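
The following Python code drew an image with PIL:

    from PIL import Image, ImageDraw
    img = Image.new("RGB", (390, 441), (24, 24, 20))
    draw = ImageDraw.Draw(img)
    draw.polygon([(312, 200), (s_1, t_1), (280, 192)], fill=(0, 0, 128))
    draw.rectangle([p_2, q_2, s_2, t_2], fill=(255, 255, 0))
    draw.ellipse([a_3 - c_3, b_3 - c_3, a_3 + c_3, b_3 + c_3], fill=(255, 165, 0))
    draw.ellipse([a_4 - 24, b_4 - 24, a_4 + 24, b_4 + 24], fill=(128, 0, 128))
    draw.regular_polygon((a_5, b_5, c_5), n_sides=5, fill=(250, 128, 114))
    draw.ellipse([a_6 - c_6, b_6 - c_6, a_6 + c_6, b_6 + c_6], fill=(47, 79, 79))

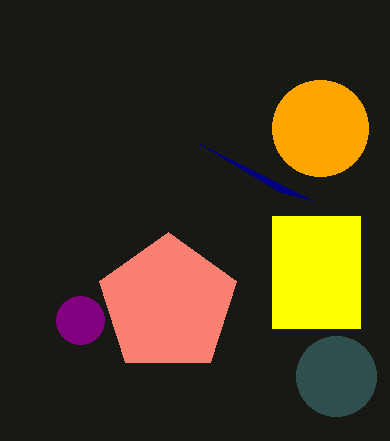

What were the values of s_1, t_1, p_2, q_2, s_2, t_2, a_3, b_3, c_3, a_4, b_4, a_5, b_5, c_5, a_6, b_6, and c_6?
s_1 = 200; t_1 = 144; p_2 = 272; q_2 = 216; s_2 = 360; t_2 = 328; a_3 = 320; b_3 = 128; c_3 = 48; a_4 = 80; b_4 = 320; a_5 = 168; b_5 = 304; c_5 = 72; a_6 = 336; b_6 = 376; c_6 = 40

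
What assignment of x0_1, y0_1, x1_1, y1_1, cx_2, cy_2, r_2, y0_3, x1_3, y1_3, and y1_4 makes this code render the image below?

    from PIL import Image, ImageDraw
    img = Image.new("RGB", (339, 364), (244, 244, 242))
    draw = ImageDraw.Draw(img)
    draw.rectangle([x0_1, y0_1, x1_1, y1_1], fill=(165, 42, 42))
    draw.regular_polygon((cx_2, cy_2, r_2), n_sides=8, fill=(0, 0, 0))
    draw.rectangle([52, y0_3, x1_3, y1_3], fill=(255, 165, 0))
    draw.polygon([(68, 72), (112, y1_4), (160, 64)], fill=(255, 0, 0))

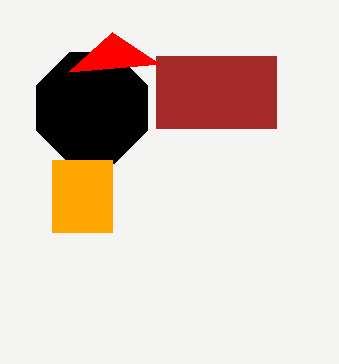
x0_1 = 156; y0_1 = 56; x1_1 = 276; y1_1 = 128; cx_2 = 92; cy_2 = 108; r_2 = 60; y0_3 = 160; x1_3 = 112; y1_3 = 232; y1_4 = 32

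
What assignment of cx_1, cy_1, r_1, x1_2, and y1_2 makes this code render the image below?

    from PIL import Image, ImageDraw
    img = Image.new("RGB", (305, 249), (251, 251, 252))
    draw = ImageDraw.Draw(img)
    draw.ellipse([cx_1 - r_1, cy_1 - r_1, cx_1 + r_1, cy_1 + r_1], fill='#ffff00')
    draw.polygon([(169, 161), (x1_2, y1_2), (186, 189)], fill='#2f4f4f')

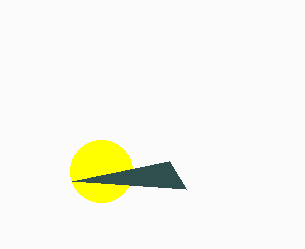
cx_1 = 101; cy_1 = 171; r_1 = 31; x1_2 = 72; y1_2 = 181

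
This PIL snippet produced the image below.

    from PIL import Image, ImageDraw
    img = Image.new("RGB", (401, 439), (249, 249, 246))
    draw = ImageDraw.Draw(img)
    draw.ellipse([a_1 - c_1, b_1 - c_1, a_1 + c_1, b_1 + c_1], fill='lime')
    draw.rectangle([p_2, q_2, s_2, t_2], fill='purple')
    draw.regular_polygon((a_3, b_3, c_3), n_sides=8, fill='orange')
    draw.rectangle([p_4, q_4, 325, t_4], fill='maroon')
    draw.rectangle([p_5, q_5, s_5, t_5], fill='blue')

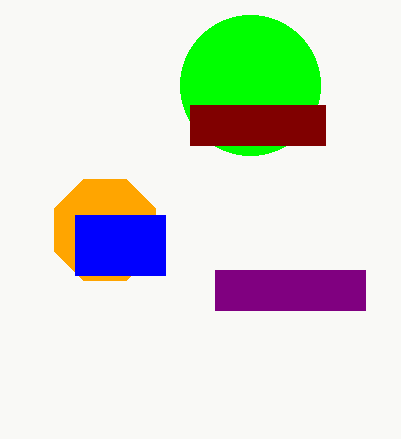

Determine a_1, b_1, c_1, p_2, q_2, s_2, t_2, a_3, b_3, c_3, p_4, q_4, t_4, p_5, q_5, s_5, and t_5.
a_1 = 250
b_1 = 85
c_1 = 70
p_2 = 215
q_2 = 270
s_2 = 365
t_2 = 310
a_3 = 105
b_3 = 230
c_3 = 55
p_4 = 190
q_4 = 105
t_4 = 145
p_5 = 75
q_5 = 215
s_5 = 165
t_5 = 275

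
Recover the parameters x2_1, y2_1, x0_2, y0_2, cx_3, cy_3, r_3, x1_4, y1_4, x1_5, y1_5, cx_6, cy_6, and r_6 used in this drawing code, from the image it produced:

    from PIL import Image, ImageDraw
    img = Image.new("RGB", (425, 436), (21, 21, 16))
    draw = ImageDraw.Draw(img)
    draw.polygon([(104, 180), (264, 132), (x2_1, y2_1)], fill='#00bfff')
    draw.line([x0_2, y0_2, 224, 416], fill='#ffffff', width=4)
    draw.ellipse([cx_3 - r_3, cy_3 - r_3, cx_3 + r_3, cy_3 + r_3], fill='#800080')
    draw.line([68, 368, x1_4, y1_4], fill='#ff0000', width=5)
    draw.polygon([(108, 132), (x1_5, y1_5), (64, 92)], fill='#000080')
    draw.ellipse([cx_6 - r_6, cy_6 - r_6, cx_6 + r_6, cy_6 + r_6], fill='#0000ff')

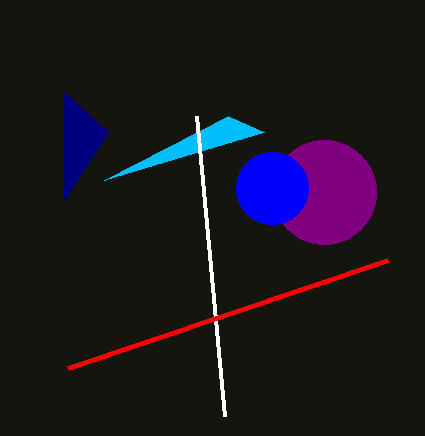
x2_1 = 228; y2_1 = 116; x0_2 = 196; y0_2 = 116; cx_3 = 324; cy_3 = 192; r_3 = 52; x1_4 = 388; y1_4 = 260; x1_5 = 64; y1_5 = 200; cx_6 = 272; cy_6 = 188; r_6 = 36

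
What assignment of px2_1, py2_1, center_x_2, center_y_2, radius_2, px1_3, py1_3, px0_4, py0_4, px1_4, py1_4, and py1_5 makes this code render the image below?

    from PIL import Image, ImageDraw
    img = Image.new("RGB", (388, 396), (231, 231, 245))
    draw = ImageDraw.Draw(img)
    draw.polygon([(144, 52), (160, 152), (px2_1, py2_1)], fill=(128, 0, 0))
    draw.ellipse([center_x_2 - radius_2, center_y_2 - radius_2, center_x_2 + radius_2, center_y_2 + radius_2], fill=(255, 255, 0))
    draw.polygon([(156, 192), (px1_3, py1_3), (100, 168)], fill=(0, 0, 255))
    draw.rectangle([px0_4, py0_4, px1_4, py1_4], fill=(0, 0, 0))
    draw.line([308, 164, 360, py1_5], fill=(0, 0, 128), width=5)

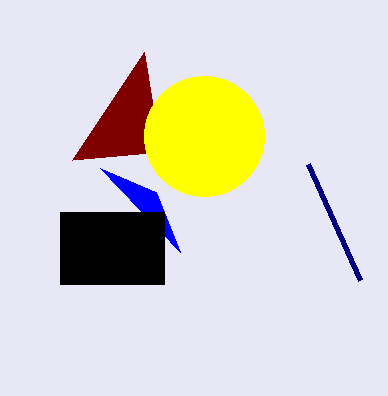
px2_1 = 72
py2_1 = 160
center_x_2 = 204
center_y_2 = 136
radius_2 = 60
px1_3 = 180
py1_3 = 252
px0_4 = 60
py0_4 = 212
px1_4 = 164
py1_4 = 284
py1_5 = 280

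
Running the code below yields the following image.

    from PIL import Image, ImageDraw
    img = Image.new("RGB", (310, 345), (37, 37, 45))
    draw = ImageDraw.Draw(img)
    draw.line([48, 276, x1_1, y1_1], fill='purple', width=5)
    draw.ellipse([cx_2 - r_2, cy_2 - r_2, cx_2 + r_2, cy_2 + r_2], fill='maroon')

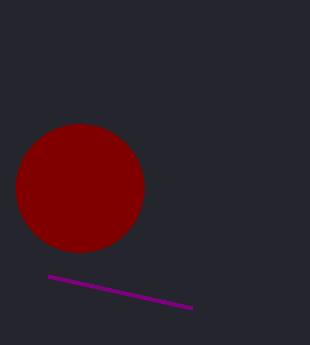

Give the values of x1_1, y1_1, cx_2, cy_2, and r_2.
x1_1 = 192
y1_1 = 308
cx_2 = 80
cy_2 = 188
r_2 = 64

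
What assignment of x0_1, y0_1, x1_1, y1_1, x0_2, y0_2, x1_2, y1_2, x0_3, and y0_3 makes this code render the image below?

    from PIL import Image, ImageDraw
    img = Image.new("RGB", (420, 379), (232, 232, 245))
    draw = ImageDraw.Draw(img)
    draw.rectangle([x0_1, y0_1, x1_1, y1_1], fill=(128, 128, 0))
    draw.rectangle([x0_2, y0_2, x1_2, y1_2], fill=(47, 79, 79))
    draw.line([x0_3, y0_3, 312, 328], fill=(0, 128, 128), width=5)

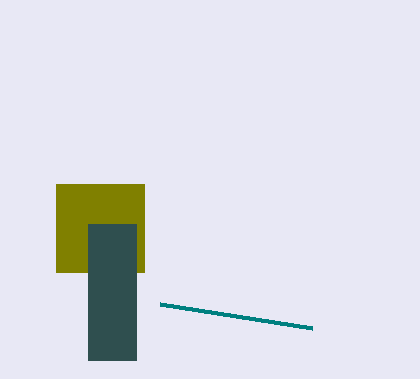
x0_1 = 56; y0_1 = 184; x1_1 = 144; y1_1 = 272; x0_2 = 88; y0_2 = 224; x1_2 = 136; y1_2 = 360; x0_3 = 160; y0_3 = 304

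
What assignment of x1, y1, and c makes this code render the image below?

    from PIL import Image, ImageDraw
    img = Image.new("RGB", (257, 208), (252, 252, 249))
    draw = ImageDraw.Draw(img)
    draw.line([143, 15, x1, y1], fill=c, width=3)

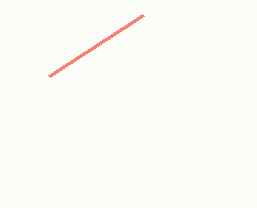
x1 = 49
y1 = 76
c = 'salmon'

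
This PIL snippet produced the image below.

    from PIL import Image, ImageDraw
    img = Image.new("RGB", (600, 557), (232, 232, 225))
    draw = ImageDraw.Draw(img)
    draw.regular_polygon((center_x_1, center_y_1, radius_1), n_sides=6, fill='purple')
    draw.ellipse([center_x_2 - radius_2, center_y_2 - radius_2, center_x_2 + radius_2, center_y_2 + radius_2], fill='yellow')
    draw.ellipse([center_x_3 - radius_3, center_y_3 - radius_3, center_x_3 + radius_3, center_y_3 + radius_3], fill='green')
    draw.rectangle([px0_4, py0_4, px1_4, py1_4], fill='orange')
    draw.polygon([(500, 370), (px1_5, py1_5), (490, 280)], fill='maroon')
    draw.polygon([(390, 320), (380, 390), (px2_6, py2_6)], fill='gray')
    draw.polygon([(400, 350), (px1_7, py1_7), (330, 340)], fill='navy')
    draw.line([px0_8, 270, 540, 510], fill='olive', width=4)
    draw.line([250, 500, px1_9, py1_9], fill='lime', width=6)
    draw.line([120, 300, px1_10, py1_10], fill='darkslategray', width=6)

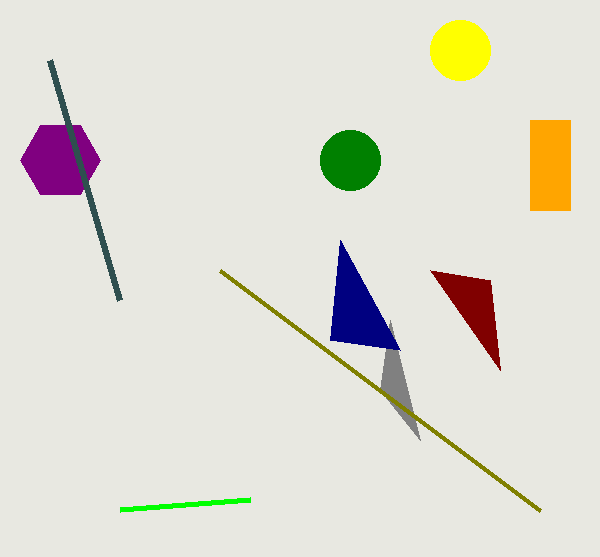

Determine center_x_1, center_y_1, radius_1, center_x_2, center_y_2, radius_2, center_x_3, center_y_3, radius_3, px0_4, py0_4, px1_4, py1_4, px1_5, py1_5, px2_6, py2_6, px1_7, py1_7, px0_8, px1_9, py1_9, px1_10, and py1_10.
center_x_1 = 60
center_y_1 = 160
radius_1 = 40
center_x_2 = 460
center_y_2 = 50
radius_2 = 30
center_x_3 = 350
center_y_3 = 160
radius_3 = 30
px0_4 = 530
py0_4 = 120
px1_4 = 570
py1_4 = 210
px1_5 = 430
py1_5 = 270
px2_6 = 420
py2_6 = 440
px1_7 = 340
py1_7 = 240
px0_8 = 220
px1_9 = 120
py1_9 = 510
px1_10 = 50
py1_10 = 60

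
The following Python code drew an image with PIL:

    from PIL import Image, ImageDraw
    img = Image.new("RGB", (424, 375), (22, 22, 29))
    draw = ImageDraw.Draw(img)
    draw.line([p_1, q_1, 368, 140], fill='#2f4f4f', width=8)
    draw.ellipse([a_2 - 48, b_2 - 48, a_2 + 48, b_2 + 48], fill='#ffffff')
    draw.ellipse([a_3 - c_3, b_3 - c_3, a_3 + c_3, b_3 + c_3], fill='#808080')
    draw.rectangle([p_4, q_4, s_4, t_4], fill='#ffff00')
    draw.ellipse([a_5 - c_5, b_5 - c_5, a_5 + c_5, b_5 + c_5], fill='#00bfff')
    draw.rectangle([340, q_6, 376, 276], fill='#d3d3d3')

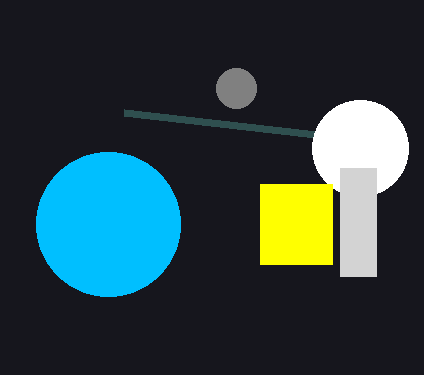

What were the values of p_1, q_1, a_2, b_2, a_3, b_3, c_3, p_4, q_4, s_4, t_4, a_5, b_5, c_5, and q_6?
p_1 = 124, q_1 = 112, a_2 = 360, b_2 = 148, a_3 = 236, b_3 = 88, c_3 = 20, p_4 = 260, q_4 = 184, s_4 = 332, t_4 = 264, a_5 = 108, b_5 = 224, c_5 = 72, q_6 = 168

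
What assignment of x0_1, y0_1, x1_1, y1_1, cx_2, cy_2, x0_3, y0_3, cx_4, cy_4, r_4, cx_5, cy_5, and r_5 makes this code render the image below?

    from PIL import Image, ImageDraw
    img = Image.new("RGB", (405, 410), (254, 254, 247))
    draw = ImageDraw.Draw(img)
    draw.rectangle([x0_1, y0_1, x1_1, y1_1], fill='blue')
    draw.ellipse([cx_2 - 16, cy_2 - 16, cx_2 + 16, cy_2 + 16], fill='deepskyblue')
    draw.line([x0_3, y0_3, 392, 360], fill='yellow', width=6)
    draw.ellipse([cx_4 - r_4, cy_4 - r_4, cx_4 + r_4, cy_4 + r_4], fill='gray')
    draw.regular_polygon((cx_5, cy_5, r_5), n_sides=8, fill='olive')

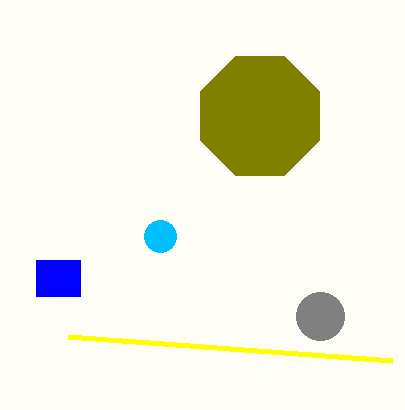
x0_1 = 36
y0_1 = 260
x1_1 = 80
y1_1 = 296
cx_2 = 160
cy_2 = 236
x0_3 = 68
y0_3 = 336
cx_4 = 320
cy_4 = 316
r_4 = 24
cx_5 = 260
cy_5 = 116
r_5 = 64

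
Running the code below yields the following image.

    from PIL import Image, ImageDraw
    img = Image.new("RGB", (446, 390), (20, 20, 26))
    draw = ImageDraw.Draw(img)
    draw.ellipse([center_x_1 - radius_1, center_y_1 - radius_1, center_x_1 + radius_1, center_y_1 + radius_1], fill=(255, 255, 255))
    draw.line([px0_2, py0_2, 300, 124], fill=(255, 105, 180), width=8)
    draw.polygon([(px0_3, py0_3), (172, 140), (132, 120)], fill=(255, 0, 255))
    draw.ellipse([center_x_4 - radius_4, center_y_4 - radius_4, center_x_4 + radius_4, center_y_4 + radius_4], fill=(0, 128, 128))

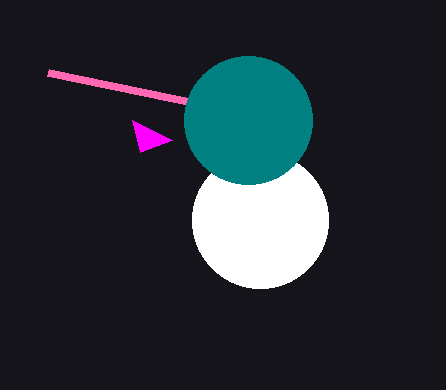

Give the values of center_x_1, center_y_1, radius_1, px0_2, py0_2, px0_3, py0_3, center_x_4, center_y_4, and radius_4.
center_x_1 = 260
center_y_1 = 220
radius_1 = 68
px0_2 = 48
py0_2 = 72
px0_3 = 140
py0_3 = 152
center_x_4 = 248
center_y_4 = 120
radius_4 = 64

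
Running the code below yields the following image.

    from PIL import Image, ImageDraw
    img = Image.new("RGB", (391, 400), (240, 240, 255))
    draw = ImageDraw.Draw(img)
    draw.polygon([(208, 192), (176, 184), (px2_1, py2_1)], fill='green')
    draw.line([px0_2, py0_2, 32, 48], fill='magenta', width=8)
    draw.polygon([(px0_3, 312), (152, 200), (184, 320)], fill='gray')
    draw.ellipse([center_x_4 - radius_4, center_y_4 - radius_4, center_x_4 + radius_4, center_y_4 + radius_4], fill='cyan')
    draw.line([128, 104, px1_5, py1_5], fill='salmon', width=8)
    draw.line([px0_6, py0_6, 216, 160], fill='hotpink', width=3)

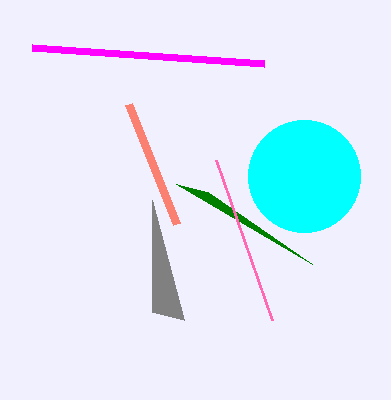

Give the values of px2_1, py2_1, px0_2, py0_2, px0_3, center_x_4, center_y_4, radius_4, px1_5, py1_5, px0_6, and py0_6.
px2_1 = 312; py2_1 = 264; px0_2 = 264; py0_2 = 64; px0_3 = 152; center_x_4 = 304; center_y_4 = 176; radius_4 = 56; px1_5 = 176; py1_5 = 224; px0_6 = 272; py0_6 = 320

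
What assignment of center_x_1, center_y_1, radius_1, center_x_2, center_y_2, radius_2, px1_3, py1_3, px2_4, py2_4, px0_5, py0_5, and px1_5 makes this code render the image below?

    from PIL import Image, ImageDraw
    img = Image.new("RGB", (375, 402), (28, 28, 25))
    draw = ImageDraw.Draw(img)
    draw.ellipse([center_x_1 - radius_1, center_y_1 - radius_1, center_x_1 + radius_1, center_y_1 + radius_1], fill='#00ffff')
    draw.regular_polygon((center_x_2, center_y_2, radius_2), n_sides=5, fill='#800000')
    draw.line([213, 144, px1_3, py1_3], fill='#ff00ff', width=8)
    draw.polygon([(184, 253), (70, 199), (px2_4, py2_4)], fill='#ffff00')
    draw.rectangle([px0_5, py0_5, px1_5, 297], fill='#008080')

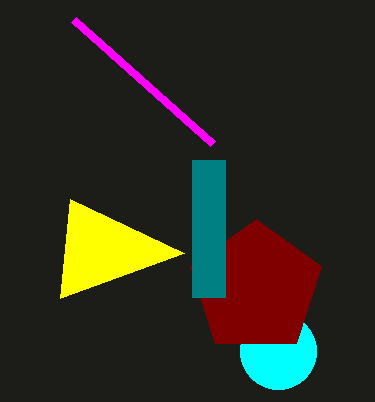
center_x_1 = 278
center_y_1 = 351
radius_1 = 38
center_x_2 = 256
center_y_2 = 288
radius_2 = 69
px1_3 = 74
py1_3 = 20
px2_4 = 60
py2_4 = 298
px0_5 = 192
py0_5 = 160
px1_5 = 225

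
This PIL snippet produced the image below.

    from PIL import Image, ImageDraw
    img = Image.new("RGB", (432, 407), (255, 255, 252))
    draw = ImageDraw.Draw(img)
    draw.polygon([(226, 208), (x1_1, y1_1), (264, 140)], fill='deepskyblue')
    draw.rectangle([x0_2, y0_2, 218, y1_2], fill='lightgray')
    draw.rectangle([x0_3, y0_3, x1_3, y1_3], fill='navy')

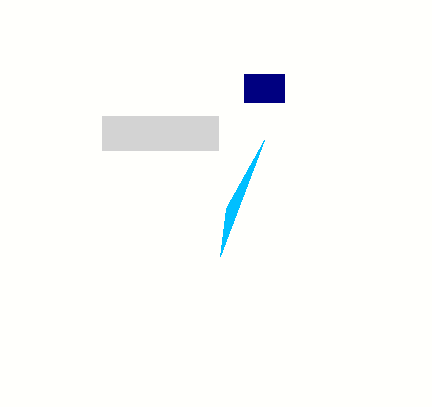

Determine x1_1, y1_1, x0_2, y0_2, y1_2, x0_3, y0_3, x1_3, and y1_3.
x1_1 = 220; y1_1 = 256; x0_2 = 102; y0_2 = 116; y1_2 = 150; x0_3 = 244; y0_3 = 74; x1_3 = 284; y1_3 = 102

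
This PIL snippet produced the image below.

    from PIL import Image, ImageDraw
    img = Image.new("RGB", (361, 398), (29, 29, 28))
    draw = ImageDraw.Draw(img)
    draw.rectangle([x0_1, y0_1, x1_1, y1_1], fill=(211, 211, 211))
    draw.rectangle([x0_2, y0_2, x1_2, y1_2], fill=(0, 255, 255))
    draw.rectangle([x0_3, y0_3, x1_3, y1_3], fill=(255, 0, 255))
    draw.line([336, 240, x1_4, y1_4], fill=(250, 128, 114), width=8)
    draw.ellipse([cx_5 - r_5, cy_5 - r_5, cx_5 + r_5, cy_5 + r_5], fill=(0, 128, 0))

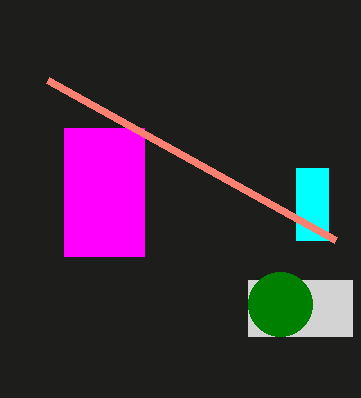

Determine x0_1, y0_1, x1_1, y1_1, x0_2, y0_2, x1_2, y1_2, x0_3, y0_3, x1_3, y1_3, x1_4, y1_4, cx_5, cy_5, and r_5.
x0_1 = 248, y0_1 = 280, x1_1 = 352, y1_1 = 336, x0_2 = 296, y0_2 = 168, x1_2 = 328, y1_2 = 240, x0_3 = 64, y0_3 = 128, x1_3 = 144, y1_3 = 256, x1_4 = 48, y1_4 = 80, cx_5 = 280, cy_5 = 304, r_5 = 32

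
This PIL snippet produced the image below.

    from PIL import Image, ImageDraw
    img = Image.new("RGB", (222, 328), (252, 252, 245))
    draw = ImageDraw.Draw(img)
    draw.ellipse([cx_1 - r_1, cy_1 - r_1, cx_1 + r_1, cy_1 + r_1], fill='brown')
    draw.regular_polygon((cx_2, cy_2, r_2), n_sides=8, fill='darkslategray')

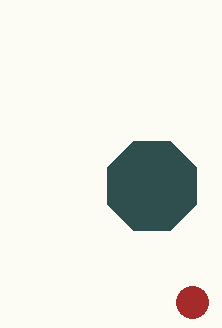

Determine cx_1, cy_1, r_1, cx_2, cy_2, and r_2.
cx_1 = 192
cy_1 = 302
r_1 = 16
cx_2 = 152
cy_2 = 186
r_2 = 48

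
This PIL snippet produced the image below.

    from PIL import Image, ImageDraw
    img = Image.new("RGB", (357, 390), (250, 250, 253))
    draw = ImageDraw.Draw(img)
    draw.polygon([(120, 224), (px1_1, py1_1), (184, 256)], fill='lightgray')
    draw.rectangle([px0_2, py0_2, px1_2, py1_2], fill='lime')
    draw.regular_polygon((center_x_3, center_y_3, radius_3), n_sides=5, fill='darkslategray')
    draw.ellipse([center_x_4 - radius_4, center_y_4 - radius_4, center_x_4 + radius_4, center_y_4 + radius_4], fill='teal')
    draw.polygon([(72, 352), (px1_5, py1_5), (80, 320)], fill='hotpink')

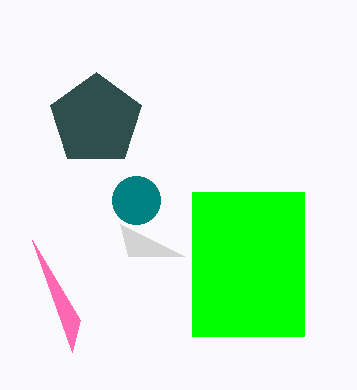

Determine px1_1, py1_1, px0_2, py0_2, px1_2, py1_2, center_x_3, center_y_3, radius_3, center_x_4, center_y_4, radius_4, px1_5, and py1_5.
px1_1 = 128
py1_1 = 256
px0_2 = 192
py0_2 = 192
px1_2 = 304
py1_2 = 336
center_x_3 = 96
center_y_3 = 120
radius_3 = 48
center_x_4 = 136
center_y_4 = 200
radius_4 = 24
px1_5 = 32
py1_5 = 240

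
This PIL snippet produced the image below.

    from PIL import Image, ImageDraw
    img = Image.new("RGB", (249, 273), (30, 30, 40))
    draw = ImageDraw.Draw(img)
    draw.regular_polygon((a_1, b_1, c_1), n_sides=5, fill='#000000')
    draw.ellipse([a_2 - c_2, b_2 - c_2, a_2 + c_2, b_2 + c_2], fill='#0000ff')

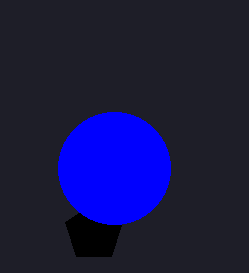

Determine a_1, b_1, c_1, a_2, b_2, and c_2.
a_1 = 94; b_1 = 232; c_1 = 30; a_2 = 114; b_2 = 168; c_2 = 56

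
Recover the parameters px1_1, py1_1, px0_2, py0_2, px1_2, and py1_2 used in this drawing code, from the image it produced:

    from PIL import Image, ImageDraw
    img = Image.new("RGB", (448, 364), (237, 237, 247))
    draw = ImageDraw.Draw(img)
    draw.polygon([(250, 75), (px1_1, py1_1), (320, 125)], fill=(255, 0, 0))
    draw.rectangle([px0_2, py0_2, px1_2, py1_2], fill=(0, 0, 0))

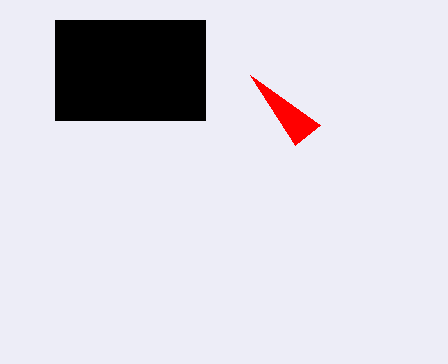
px1_1 = 295
py1_1 = 145
px0_2 = 55
py0_2 = 20
px1_2 = 205
py1_2 = 120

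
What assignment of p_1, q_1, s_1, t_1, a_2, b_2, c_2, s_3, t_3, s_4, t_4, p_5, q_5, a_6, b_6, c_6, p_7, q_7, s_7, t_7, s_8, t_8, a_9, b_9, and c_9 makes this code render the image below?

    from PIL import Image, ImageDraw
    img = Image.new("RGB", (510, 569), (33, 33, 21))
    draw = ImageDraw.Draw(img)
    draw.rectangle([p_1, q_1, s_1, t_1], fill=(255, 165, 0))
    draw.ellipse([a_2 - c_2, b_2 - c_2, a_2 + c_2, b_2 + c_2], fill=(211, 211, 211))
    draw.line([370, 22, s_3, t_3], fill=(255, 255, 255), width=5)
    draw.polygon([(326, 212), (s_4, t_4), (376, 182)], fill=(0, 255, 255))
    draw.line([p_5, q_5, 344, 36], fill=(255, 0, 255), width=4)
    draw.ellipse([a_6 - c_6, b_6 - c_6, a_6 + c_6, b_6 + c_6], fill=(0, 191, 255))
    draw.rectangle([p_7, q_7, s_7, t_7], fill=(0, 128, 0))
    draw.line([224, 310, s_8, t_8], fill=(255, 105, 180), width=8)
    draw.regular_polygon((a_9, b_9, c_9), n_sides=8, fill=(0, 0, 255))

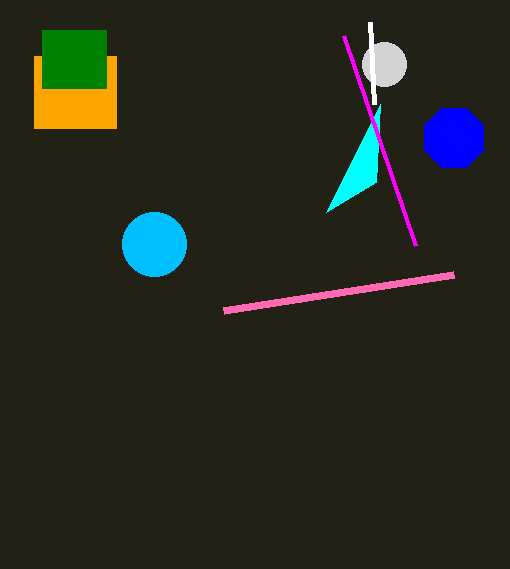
p_1 = 34; q_1 = 56; s_1 = 116; t_1 = 128; a_2 = 384; b_2 = 64; c_2 = 22; s_3 = 374; t_3 = 104; s_4 = 380; t_4 = 104; p_5 = 416; q_5 = 246; a_6 = 154; b_6 = 244; c_6 = 32; p_7 = 42; q_7 = 30; s_7 = 106; t_7 = 88; s_8 = 454; t_8 = 274; a_9 = 454; b_9 = 138; c_9 = 32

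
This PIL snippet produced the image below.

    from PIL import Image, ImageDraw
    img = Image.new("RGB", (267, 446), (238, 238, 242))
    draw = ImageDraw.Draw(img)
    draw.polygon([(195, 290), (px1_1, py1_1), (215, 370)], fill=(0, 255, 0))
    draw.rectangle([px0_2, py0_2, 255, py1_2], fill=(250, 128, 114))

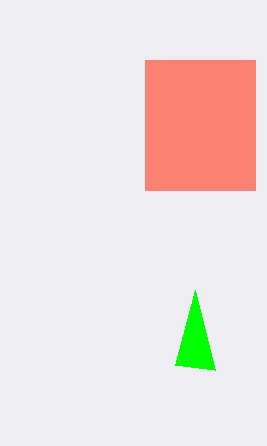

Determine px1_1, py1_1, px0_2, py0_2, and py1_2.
px1_1 = 175; py1_1 = 365; px0_2 = 145; py0_2 = 60; py1_2 = 190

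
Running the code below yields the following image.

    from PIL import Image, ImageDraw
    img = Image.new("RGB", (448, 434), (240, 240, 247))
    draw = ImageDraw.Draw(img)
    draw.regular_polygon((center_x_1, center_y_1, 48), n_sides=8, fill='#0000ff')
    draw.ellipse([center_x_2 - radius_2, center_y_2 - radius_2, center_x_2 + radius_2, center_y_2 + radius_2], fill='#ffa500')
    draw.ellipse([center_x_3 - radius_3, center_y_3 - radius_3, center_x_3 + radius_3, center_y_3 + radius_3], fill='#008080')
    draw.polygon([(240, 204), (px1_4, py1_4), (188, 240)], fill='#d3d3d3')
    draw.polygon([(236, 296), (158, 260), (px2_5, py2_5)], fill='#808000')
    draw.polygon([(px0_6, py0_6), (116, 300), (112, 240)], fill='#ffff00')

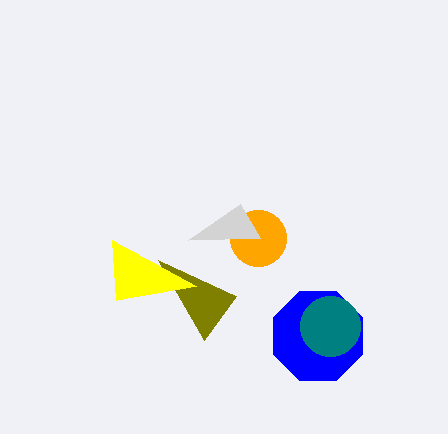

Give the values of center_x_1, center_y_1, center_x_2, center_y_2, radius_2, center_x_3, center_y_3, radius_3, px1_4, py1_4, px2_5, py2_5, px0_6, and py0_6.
center_x_1 = 318, center_y_1 = 336, center_x_2 = 258, center_y_2 = 238, radius_2 = 28, center_x_3 = 330, center_y_3 = 326, radius_3 = 30, px1_4 = 260, py1_4 = 238, px2_5 = 204, py2_5 = 340, px0_6 = 196, py0_6 = 286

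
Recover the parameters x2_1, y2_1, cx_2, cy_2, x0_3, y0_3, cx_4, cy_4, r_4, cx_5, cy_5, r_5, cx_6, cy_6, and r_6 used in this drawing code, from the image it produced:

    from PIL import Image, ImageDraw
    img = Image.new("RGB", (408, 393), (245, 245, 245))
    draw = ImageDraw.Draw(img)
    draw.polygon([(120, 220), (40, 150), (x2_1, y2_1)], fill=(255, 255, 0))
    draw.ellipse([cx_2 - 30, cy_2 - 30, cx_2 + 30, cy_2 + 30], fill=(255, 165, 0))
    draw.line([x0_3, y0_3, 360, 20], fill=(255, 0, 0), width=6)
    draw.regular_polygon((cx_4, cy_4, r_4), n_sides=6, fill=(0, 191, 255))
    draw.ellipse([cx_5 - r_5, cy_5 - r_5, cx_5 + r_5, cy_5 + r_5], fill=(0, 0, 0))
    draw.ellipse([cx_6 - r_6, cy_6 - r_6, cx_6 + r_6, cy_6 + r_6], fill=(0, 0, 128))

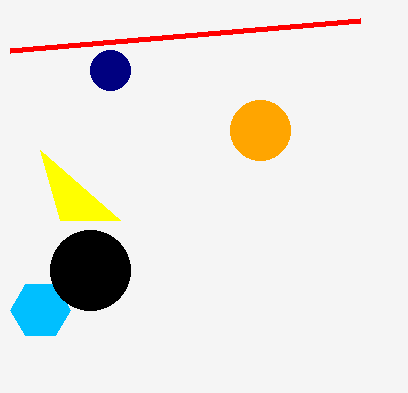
x2_1 = 60; y2_1 = 220; cx_2 = 260; cy_2 = 130; x0_3 = 10; y0_3 = 50; cx_4 = 40; cy_4 = 310; r_4 = 30; cx_5 = 90; cy_5 = 270; r_5 = 40; cx_6 = 110; cy_6 = 70; r_6 = 20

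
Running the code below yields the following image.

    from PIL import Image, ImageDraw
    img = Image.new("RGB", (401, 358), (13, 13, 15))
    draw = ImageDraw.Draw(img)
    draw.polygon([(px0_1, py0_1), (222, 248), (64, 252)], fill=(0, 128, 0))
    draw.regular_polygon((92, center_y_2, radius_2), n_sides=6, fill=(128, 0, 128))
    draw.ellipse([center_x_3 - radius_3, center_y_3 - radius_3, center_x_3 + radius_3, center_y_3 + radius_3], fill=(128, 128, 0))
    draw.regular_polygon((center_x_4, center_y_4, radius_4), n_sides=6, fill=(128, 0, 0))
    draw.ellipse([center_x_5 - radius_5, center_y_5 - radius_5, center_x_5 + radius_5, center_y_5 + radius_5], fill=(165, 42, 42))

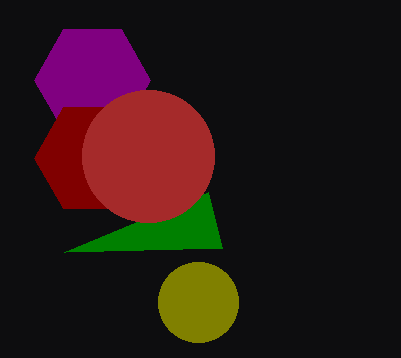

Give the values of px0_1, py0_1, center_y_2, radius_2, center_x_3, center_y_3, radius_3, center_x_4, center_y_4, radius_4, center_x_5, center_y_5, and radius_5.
px0_1 = 208; py0_1 = 192; center_y_2 = 80; radius_2 = 58; center_x_3 = 198; center_y_3 = 302; radius_3 = 40; center_x_4 = 92; center_y_4 = 158; radius_4 = 58; center_x_5 = 148; center_y_5 = 156; radius_5 = 66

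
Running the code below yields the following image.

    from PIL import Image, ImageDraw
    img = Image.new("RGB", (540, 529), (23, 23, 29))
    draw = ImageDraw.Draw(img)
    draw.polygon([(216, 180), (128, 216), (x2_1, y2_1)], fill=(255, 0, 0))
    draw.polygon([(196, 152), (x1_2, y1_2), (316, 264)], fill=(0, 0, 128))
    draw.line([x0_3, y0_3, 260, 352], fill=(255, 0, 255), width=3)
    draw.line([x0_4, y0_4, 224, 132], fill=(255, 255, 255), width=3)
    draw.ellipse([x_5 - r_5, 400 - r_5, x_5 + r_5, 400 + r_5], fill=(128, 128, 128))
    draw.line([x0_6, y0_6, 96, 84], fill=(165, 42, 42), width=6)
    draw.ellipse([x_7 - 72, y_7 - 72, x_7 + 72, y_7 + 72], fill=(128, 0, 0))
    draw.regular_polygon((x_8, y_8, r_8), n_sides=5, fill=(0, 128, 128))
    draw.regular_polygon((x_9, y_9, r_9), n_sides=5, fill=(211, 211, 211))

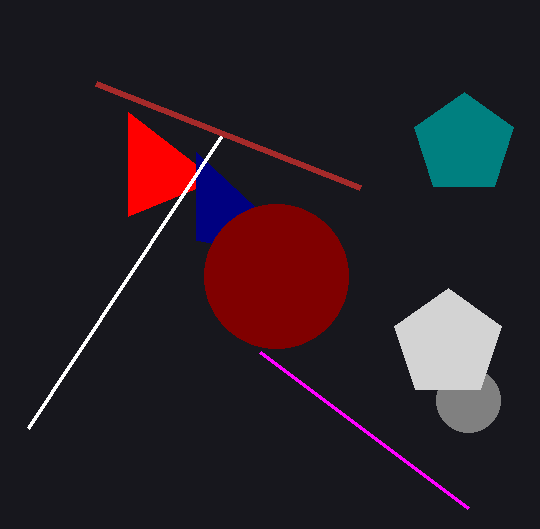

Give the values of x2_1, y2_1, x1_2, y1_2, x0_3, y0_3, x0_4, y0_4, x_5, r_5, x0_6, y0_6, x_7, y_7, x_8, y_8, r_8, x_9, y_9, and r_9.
x2_1 = 128; y2_1 = 112; x1_2 = 196; y1_2 = 240; x0_3 = 468; y0_3 = 508; x0_4 = 28; y0_4 = 428; x_5 = 468; r_5 = 32; x0_6 = 360; y0_6 = 188; x_7 = 276; y_7 = 276; x_8 = 464; y_8 = 144; r_8 = 52; x_9 = 448; y_9 = 344; r_9 = 56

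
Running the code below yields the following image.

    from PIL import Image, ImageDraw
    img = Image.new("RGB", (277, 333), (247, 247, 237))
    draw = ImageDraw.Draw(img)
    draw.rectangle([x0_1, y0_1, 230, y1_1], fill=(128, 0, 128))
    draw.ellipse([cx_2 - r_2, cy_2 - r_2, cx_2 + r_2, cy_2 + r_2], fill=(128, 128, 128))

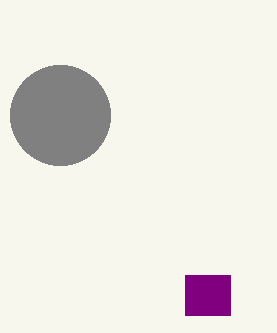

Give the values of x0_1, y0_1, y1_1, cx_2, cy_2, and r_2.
x0_1 = 185
y0_1 = 275
y1_1 = 315
cx_2 = 60
cy_2 = 115
r_2 = 50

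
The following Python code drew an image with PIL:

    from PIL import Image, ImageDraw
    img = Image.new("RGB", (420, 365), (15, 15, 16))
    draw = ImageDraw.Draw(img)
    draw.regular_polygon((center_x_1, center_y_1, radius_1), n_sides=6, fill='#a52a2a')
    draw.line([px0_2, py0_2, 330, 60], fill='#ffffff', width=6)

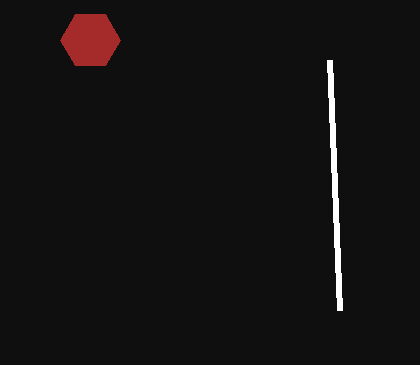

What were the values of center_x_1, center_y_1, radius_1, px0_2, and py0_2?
center_x_1 = 90; center_y_1 = 40; radius_1 = 30; px0_2 = 340; py0_2 = 310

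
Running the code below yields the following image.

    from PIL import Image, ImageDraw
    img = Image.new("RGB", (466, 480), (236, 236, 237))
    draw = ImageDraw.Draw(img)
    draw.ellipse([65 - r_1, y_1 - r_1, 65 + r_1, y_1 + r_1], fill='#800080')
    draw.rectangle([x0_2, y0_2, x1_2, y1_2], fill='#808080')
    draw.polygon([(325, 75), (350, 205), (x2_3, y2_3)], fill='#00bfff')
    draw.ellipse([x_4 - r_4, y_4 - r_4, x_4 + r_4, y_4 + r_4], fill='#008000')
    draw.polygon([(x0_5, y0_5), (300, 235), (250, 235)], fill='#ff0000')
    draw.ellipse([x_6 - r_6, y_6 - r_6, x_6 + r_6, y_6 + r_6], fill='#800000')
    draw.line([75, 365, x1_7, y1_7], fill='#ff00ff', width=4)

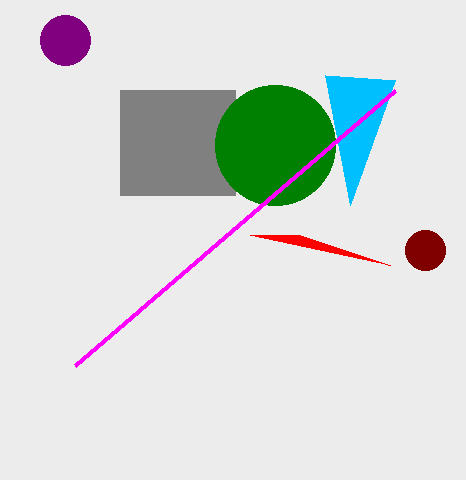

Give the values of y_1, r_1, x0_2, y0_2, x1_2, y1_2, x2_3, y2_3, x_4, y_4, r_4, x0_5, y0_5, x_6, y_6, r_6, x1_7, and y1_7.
y_1 = 40
r_1 = 25
x0_2 = 120
y0_2 = 90
x1_2 = 235
y1_2 = 195
x2_3 = 395
y2_3 = 80
x_4 = 275
y_4 = 145
r_4 = 60
x0_5 = 390
y0_5 = 265
x_6 = 425
y_6 = 250
r_6 = 20
x1_7 = 395
y1_7 = 90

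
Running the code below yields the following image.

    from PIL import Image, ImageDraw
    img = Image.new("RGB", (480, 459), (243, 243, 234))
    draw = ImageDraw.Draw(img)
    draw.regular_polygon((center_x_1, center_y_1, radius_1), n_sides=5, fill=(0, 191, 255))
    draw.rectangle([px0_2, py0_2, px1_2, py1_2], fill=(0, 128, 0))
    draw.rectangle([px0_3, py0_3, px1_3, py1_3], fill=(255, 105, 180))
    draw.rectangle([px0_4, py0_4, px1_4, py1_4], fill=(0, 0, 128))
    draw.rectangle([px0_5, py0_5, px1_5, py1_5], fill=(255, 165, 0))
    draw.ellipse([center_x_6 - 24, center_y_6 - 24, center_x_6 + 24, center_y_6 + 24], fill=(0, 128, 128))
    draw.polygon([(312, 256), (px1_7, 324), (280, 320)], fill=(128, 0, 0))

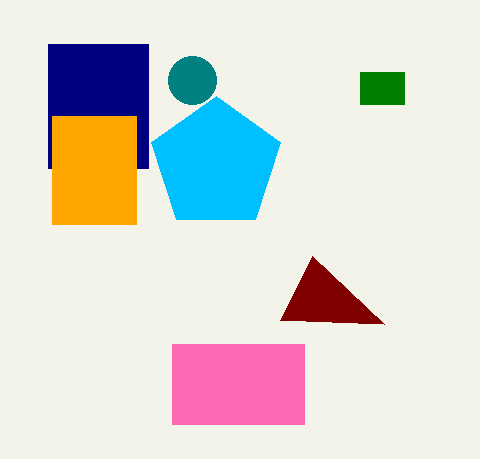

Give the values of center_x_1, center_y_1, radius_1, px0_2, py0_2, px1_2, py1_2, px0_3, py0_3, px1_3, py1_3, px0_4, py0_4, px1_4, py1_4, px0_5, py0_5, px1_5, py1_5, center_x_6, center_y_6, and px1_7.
center_x_1 = 216
center_y_1 = 164
radius_1 = 68
px0_2 = 360
py0_2 = 72
px1_2 = 404
py1_2 = 104
px0_3 = 172
py0_3 = 344
px1_3 = 304
py1_3 = 424
px0_4 = 48
py0_4 = 44
px1_4 = 148
py1_4 = 168
px0_5 = 52
py0_5 = 116
px1_5 = 136
py1_5 = 224
center_x_6 = 192
center_y_6 = 80
px1_7 = 384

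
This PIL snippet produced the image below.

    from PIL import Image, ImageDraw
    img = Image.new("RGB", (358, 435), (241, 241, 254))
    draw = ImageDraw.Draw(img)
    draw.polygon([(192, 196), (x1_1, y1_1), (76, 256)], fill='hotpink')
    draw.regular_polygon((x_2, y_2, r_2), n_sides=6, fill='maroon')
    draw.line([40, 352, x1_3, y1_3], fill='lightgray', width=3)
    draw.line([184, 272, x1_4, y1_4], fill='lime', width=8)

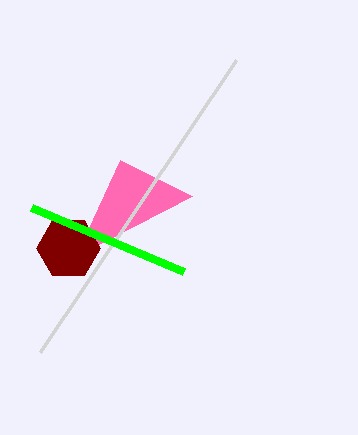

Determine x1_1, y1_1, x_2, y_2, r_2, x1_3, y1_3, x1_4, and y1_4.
x1_1 = 120; y1_1 = 160; x_2 = 68; y_2 = 248; r_2 = 32; x1_3 = 236; y1_3 = 60; x1_4 = 32; y1_4 = 208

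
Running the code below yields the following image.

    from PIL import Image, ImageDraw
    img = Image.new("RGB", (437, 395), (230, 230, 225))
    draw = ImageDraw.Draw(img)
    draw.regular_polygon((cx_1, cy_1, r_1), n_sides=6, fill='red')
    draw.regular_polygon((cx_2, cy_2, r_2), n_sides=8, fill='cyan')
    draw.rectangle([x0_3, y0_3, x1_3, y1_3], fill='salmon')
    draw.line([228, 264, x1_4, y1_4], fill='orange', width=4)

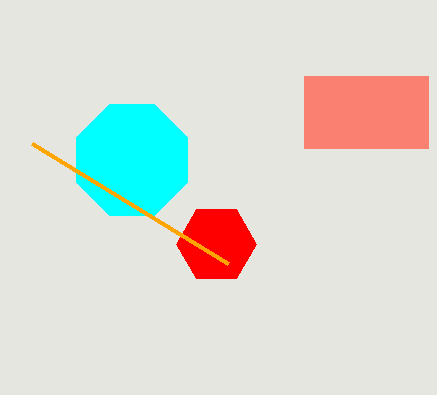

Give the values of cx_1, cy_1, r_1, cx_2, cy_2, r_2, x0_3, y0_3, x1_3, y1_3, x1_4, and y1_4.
cx_1 = 216
cy_1 = 244
r_1 = 40
cx_2 = 132
cy_2 = 160
r_2 = 60
x0_3 = 304
y0_3 = 76
x1_3 = 428
y1_3 = 148
x1_4 = 32
y1_4 = 144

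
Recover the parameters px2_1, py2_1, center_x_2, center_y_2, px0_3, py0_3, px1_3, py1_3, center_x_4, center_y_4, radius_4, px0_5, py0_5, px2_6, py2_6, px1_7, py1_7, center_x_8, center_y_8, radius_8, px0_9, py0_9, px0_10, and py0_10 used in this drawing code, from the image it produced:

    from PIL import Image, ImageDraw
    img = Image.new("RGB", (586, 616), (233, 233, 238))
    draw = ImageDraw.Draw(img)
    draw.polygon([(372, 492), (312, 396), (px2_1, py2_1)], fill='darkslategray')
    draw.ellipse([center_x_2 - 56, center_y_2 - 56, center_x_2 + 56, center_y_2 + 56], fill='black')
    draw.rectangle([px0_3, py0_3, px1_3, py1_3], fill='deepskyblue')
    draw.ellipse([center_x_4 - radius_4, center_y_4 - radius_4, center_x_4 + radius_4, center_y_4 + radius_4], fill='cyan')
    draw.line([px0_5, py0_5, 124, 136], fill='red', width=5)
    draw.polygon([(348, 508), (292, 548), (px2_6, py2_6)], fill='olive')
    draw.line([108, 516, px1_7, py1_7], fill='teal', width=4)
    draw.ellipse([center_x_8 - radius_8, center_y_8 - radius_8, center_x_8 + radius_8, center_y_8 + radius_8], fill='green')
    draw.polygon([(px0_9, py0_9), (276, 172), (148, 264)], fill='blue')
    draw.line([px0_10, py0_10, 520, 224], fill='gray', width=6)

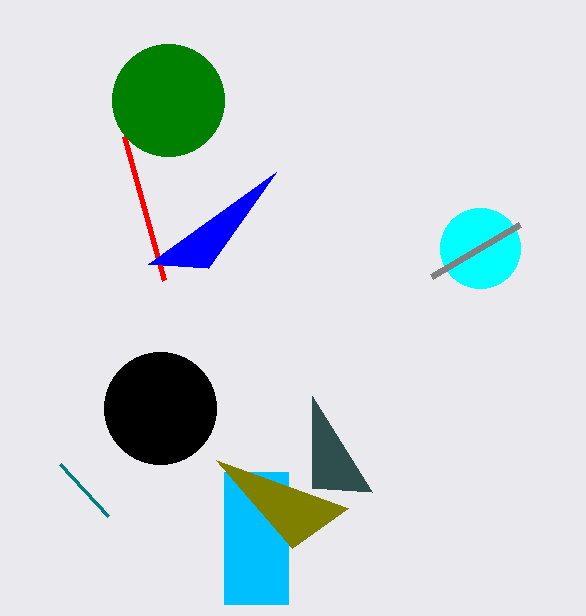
px2_1 = 312, py2_1 = 488, center_x_2 = 160, center_y_2 = 408, px0_3 = 224, py0_3 = 472, px1_3 = 288, py1_3 = 604, center_x_4 = 480, center_y_4 = 248, radius_4 = 40, px0_5 = 164, py0_5 = 280, px2_6 = 216, py2_6 = 460, px1_7 = 60, py1_7 = 464, center_x_8 = 168, center_y_8 = 100, radius_8 = 56, px0_9 = 208, py0_9 = 268, px0_10 = 432, py0_10 = 276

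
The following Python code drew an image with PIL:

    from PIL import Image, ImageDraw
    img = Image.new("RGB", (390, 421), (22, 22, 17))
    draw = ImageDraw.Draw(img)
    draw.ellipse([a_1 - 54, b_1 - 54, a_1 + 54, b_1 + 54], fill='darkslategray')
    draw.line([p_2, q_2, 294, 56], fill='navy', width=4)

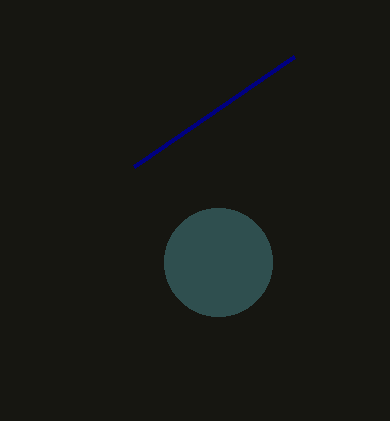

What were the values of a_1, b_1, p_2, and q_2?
a_1 = 218
b_1 = 262
p_2 = 134
q_2 = 166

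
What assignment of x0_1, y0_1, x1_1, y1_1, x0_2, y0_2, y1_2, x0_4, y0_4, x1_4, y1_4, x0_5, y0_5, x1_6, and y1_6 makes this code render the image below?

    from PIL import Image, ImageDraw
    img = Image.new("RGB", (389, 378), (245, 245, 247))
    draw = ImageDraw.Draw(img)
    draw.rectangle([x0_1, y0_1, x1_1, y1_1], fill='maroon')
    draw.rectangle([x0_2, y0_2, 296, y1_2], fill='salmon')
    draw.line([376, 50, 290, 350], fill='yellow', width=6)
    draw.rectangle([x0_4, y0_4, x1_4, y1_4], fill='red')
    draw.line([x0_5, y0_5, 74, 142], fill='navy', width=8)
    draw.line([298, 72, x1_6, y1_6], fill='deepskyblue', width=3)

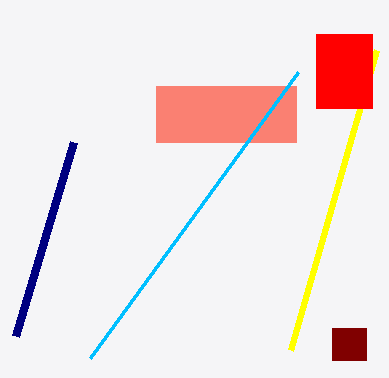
x0_1 = 332
y0_1 = 328
x1_1 = 366
y1_1 = 360
x0_2 = 156
y0_2 = 86
y1_2 = 142
x0_4 = 316
y0_4 = 34
x1_4 = 372
y1_4 = 108
x0_5 = 16
y0_5 = 336
x1_6 = 90
y1_6 = 358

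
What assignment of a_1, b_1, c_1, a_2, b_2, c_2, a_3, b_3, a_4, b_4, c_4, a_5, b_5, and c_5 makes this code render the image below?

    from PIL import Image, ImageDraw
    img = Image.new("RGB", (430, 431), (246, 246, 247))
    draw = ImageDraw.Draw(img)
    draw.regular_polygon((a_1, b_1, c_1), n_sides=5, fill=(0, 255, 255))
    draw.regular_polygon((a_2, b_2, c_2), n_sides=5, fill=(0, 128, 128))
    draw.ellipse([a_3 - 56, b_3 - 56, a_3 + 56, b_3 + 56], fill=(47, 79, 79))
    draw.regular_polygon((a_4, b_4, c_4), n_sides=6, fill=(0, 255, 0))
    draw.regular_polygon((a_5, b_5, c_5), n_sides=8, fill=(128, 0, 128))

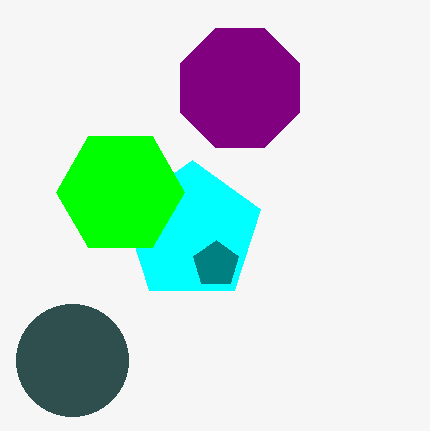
a_1 = 192
b_1 = 232
c_1 = 72
a_2 = 216
b_2 = 264
c_2 = 24
a_3 = 72
b_3 = 360
a_4 = 120
b_4 = 192
c_4 = 64
a_5 = 240
b_5 = 88
c_5 = 64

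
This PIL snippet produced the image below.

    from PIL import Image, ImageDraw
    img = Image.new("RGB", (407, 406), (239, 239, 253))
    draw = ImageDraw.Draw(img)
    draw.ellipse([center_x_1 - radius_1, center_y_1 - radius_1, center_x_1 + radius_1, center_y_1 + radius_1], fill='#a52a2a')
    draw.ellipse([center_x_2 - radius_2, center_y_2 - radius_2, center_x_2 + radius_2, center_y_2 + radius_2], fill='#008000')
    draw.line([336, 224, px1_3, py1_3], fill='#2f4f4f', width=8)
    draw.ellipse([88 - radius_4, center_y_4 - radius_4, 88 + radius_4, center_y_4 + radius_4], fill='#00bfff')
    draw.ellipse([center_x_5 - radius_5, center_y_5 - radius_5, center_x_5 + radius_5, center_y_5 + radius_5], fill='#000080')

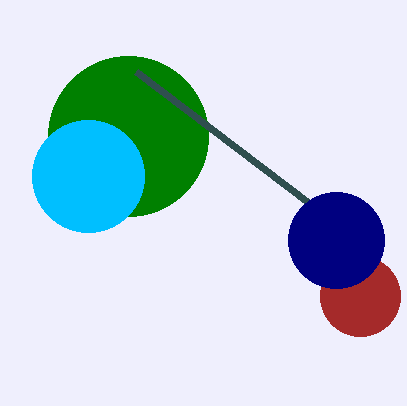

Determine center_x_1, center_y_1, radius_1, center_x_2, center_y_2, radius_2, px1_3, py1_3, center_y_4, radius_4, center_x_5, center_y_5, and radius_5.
center_x_1 = 360, center_y_1 = 296, radius_1 = 40, center_x_2 = 128, center_y_2 = 136, radius_2 = 80, px1_3 = 136, py1_3 = 72, center_y_4 = 176, radius_4 = 56, center_x_5 = 336, center_y_5 = 240, radius_5 = 48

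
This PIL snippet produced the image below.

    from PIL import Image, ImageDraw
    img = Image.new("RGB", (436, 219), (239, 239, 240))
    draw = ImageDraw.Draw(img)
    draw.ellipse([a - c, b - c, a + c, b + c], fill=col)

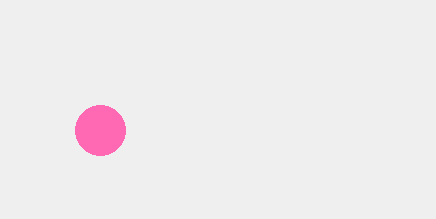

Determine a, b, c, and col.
a = 100, b = 130, c = 25, col = 'hotpink'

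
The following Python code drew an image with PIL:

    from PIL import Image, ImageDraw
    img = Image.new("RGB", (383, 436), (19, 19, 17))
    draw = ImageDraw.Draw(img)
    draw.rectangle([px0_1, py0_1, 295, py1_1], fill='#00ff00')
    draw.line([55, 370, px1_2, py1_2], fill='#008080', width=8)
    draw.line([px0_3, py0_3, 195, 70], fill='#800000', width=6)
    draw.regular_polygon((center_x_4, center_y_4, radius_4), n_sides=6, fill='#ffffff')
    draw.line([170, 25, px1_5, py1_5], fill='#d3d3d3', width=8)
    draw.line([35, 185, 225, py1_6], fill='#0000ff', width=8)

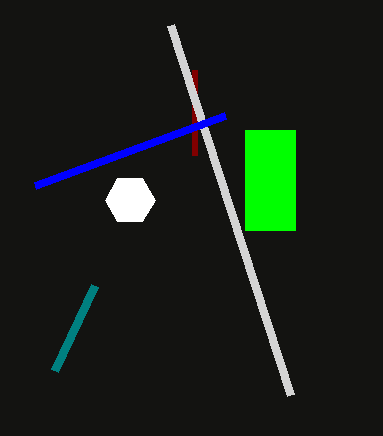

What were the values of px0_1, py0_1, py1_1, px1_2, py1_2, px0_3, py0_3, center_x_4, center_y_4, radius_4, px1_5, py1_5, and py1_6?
px0_1 = 245, py0_1 = 130, py1_1 = 230, px1_2 = 95, py1_2 = 285, px0_3 = 195, py0_3 = 155, center_x_4 = 130, center_y_4 = 200, radius_4 = 25, px1_5 = 290, py1_5 = 395, py1_6 = 115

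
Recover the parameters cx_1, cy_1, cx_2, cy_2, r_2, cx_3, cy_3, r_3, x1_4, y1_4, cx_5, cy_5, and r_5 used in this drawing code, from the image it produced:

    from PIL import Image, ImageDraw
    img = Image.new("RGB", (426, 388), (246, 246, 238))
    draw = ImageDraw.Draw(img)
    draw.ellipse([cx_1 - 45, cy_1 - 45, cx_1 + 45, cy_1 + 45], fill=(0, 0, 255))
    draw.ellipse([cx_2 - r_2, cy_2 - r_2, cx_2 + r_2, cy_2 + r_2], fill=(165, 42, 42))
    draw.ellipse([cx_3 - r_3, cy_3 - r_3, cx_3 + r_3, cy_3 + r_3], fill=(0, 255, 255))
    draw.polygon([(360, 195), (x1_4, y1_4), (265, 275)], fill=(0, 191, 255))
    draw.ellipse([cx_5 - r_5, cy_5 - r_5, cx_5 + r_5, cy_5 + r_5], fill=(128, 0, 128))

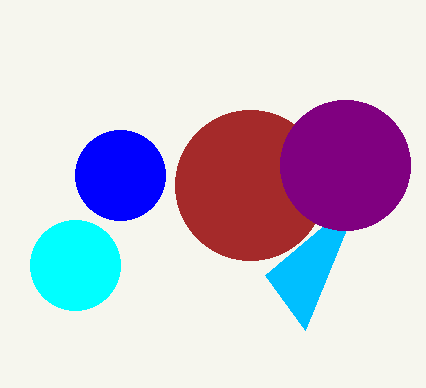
cx_1 = 120
cy_1 = 175
cx_2 = 250
cy_2 = 185
r_2 = 75
cx_3 = 75
cy_3 = 265
r_3 = 45
x1_4 = 305
y1_4 = 330
cx_5 = 345
cy_5 = 165
r_5 = 65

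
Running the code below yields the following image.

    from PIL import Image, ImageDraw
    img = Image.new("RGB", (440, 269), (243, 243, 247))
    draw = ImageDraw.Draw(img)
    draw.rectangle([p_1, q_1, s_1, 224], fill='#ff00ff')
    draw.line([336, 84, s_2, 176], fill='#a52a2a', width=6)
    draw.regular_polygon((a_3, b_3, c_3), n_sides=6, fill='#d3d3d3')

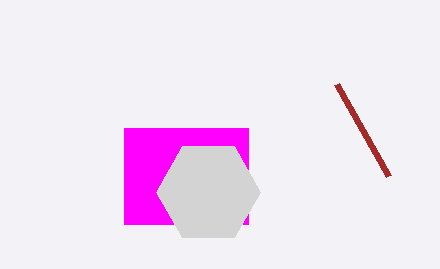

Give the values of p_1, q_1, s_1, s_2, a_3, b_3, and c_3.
p_1 = 124, q_1 = 128, s_1 = 248, s_2 = 388, a_3 = 208, b_3 = 192, c_3 = 52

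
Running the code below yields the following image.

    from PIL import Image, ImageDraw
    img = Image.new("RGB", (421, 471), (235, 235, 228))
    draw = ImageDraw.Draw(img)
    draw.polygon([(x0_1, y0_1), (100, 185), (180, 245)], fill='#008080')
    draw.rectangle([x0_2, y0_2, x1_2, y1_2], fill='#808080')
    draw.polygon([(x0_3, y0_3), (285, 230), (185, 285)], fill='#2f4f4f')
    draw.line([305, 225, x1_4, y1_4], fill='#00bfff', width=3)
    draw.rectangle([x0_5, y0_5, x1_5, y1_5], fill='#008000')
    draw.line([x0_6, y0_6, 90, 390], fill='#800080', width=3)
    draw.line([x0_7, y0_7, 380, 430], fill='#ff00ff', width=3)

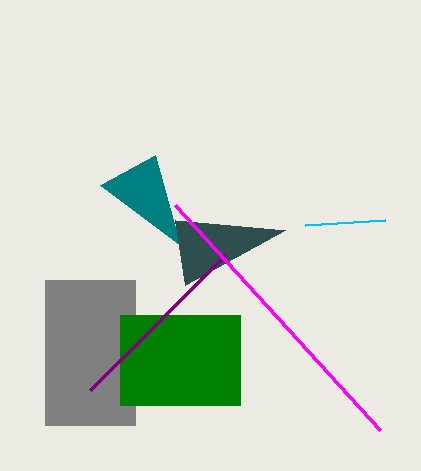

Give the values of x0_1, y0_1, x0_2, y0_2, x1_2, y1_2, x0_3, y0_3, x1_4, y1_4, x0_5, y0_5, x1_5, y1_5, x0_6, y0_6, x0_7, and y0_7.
x0_1 = 155, y0_1 = 155, x0_2 = 45, y0_2 = 280, x1_2 = 135, y1_2 = 425, x0_3 = 175, y0_3 = 220, x1_4 = 385, y1_4 = 220, x0_5 = 120, y0_5 = 315, x1_5 = 240, y1_5 = 405, x0_6 = 225, y0_6 = 255, x0_7 = 175, y0_7 = 205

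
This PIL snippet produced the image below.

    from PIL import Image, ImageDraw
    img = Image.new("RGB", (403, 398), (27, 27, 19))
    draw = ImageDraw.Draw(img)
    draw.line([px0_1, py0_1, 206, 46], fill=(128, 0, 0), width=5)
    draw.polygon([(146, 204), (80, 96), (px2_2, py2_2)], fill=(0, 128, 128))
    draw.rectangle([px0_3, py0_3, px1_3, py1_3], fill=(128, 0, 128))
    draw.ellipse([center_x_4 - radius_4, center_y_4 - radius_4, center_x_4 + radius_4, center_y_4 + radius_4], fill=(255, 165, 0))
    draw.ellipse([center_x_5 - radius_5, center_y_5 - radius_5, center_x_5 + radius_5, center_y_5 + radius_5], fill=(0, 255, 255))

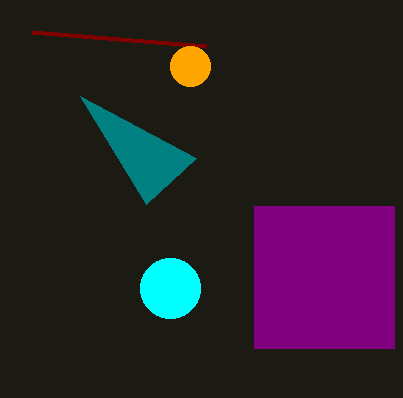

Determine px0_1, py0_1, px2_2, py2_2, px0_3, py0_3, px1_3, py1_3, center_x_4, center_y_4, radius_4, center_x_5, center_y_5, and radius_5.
px0_1 = 32, py0_1 = 32, px2_2 = 196, py2_2 = 158, px0_3 = 254, py0_3 = 206, px1_3 = 394, py1_3 = 348, center_x_4 = 190, center_y_4 = 66, radius_4 = 20, center_x_5 = 170, center_y_5 = 288, radius_5 = 30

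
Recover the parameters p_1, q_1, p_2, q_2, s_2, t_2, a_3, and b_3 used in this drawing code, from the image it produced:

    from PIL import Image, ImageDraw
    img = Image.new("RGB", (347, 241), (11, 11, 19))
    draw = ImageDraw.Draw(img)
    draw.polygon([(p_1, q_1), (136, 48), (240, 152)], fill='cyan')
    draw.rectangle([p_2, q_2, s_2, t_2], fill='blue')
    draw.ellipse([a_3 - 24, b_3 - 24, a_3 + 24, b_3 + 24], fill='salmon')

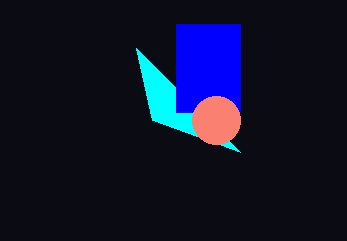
p_1 = 152; q_1 = 120; p_2 = 176; q_2 = 24; s_2 = 240; t_2 = 112; a_3 = 216; b_3 = 120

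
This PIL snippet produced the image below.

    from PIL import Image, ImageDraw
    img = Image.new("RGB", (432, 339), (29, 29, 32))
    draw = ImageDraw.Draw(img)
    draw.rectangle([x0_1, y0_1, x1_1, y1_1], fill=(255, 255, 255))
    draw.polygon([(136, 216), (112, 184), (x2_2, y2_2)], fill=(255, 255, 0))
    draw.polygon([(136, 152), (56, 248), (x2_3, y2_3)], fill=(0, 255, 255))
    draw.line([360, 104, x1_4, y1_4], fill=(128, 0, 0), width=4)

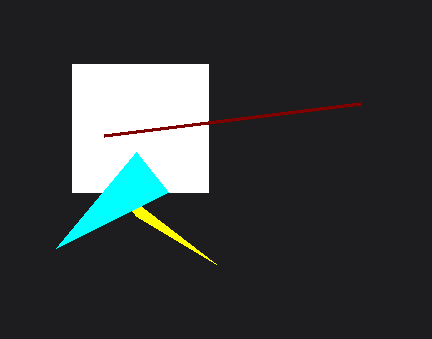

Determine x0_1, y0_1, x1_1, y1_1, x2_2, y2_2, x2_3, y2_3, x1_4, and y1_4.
x0_1 = 72, y0_1 = 64, x1_1 = 208, y1_1 = 192, x2_2 = 216, y2_2 = 264, x2_3 = 168, y2_3 = 192, x1_4 = 104, y1_4 = 136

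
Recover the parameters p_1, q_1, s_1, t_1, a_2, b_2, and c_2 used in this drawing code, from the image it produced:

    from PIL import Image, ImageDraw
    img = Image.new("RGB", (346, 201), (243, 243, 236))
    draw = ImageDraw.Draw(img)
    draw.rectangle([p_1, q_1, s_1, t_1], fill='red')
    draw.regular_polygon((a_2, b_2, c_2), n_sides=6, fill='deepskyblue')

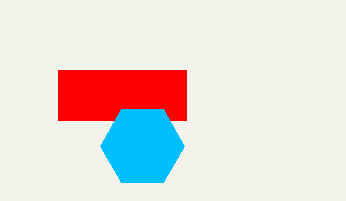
p_1 = 58
q_1 = 70
s_1 = 186
t_1 = 120
a_2 = 142
b_2 = 146
c_2 = 42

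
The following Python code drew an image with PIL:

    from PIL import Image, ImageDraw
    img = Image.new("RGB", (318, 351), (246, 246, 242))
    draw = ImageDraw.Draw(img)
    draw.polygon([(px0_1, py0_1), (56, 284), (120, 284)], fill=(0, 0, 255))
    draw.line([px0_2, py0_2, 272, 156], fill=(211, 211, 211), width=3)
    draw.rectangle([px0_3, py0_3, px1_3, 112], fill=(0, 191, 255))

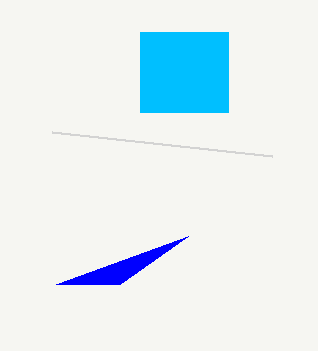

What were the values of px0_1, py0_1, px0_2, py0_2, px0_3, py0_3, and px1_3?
px0_1 = 188; py0_1 = 236; px0_2 = 52; py0_2 = 132; px0_3 = 140; py0_3 = 32; px1_3 = 228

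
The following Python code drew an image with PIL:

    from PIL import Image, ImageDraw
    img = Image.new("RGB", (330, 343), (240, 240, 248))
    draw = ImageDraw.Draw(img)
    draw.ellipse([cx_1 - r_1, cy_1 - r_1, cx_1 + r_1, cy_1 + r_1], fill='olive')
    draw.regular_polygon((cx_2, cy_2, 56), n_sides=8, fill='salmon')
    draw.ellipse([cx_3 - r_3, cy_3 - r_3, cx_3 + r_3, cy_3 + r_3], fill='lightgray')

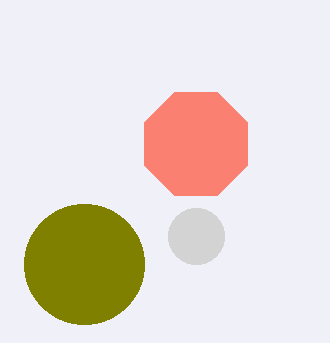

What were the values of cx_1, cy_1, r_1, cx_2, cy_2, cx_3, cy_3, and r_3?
cx_1 = 84; cy_1 = 264; r_1 = 60; cx_2 = 196; cy_2 = 144; cx_3 = 196; cy_3 = 236; r_3 = 28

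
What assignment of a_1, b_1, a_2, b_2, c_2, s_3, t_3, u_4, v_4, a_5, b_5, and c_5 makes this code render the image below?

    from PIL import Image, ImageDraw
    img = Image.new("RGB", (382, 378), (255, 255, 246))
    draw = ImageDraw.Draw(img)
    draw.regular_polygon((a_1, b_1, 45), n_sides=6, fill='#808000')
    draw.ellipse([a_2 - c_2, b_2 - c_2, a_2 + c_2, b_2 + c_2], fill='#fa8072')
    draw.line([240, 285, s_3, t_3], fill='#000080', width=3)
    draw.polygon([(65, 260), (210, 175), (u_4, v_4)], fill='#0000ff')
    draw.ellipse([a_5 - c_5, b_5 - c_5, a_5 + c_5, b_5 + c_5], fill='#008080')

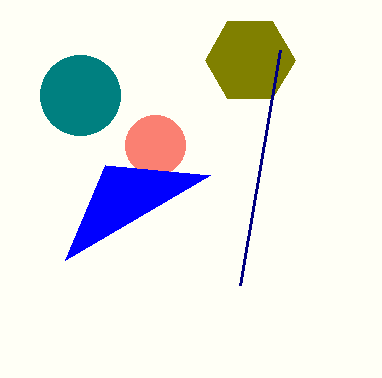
a_1 = 250
b_1 = 60
a_2 = 155
b_2 = 145
c_2 = 30
s_3 = 280
t_3 = 50
u_4 = 105
v_4 = 165
a_5 = 80
b_5 = 95
c_5 = 40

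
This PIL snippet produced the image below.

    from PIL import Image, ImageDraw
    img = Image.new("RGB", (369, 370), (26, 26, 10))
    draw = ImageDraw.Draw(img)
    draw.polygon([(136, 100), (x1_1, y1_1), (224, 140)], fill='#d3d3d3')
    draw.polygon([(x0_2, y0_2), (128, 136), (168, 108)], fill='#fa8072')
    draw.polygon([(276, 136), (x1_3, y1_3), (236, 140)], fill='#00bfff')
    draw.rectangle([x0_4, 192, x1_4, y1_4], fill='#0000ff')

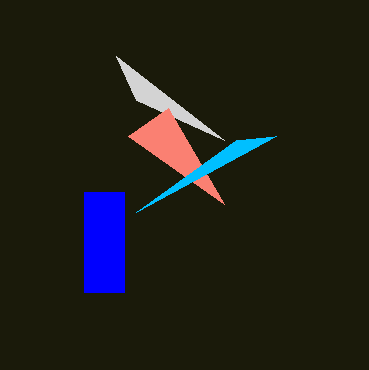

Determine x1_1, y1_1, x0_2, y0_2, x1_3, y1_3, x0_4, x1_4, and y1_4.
x1_1 = 116, y1_1 = 56, x0_2 = 224, y0_2 = 204, x1_3 = 136, y1_3 = 212, x0_4 = 84, x1_4 = 124, y1_4 = 292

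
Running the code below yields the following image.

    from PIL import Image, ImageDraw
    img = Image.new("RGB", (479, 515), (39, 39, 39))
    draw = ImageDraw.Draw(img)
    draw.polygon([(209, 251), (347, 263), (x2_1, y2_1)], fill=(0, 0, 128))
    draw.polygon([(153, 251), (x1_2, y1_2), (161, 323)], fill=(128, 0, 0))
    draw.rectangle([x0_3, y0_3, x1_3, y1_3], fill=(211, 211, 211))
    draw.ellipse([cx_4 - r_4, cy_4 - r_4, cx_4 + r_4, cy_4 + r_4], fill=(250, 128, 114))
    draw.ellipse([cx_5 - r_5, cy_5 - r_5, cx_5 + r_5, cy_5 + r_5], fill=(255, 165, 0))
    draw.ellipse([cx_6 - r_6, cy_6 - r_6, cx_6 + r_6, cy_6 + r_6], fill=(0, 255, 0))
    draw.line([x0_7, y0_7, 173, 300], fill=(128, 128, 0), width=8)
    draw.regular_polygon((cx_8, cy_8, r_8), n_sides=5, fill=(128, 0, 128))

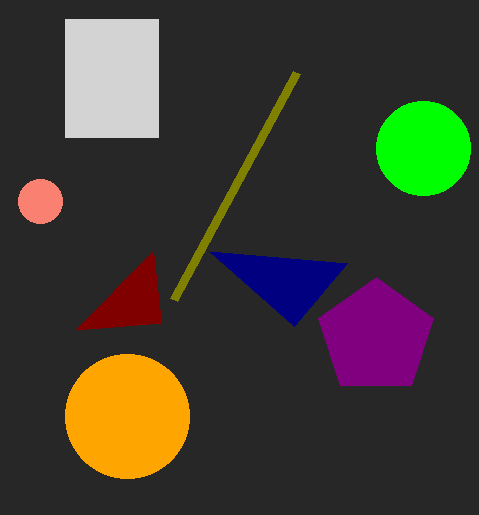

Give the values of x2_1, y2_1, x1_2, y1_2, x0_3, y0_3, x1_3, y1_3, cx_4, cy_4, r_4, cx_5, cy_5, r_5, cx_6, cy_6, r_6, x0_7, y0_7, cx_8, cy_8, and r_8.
x2_1 = 294; y2_1 = 326; x1_2 = 75; y1_2 = 330; x0_3 = 65; y0_3 = 19; x1_3 = 158; y1_3 = 137; cx_4 = 40; cy_4 = 201; r_4 = 22; cx_5 = 127; cy_5 = 416; r_5 = 62; cx_6 = 423; cy_6 = 148; r_6 = 47; x0_7 = 296; y0_7 = 73; cx_8 = 376; cy_8 = 337; r_8 = 60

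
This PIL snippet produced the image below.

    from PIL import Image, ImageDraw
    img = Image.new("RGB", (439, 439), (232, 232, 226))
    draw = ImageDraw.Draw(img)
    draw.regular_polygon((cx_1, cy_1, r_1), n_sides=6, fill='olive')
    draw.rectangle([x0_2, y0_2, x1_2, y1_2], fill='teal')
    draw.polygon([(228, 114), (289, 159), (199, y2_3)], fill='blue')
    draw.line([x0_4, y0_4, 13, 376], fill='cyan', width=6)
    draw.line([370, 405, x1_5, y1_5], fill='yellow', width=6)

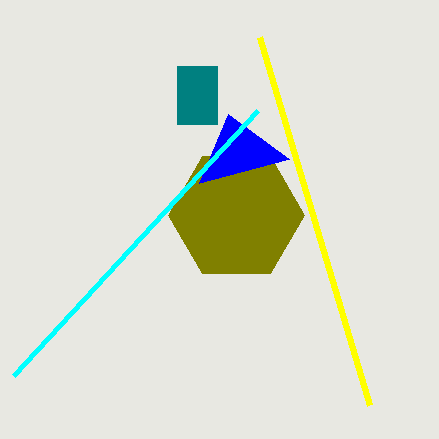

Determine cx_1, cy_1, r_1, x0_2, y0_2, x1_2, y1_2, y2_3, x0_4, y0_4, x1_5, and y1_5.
cx_1 = 236; cy_1 = 215; r_1 = 68; x0_2 = 177; y0_2 = 66; x1_2 = 217; y1_2 = 124; y2_3 = 183; x0_4 = 257; y0_4 = 111; x1_5 = 260; y1_5 = 37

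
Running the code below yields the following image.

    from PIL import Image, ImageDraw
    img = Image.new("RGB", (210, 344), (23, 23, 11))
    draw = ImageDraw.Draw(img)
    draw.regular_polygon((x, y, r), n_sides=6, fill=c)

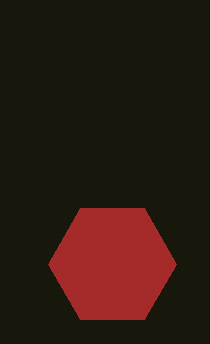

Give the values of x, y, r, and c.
x = 112; y = 264; r = 64; c = 'brown'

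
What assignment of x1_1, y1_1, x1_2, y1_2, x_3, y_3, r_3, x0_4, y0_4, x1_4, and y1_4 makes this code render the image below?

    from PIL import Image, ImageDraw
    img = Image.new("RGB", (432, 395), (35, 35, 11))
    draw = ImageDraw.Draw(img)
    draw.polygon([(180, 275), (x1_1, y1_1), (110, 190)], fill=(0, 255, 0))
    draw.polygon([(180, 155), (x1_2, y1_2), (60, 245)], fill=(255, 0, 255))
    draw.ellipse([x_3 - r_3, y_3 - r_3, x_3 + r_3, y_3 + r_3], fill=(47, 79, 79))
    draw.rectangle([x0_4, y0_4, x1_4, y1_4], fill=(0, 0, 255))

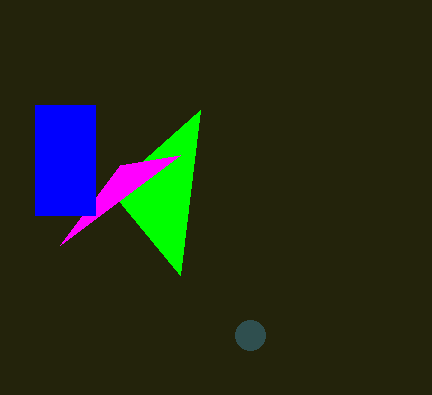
x1_1 = 200
y1_1 = 110
x1_2 = 120
y1_2 = 165
x_3 = 250
y_3 = 335
r_3 = 15
x0_4 = 35
y0_4 = 105
x1_4 = 95
y1_4 = 215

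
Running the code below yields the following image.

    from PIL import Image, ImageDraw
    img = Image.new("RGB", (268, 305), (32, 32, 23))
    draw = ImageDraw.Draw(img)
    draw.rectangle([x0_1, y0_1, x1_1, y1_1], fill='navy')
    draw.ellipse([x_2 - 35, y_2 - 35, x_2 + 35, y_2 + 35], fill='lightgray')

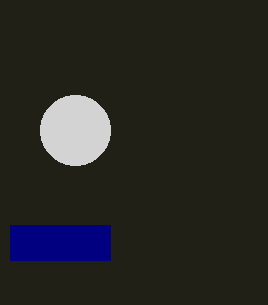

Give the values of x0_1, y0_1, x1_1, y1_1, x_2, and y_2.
x0_1 = 10
y0_1 = 225
x1_1 = 110
y1_1 = 260
x_2 = 75
y_2 = 130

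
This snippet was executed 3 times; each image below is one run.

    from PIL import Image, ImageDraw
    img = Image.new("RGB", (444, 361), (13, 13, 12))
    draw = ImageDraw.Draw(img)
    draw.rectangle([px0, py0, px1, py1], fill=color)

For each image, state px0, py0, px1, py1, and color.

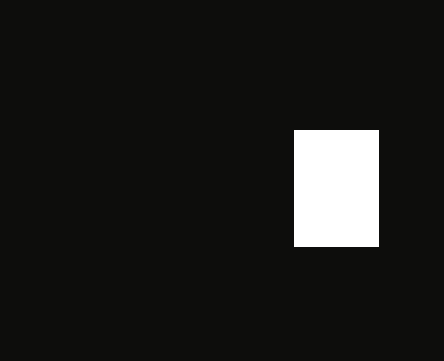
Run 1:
px0 = 294
py0 = 130
px1 = 378
py1 = 246
color = 'white'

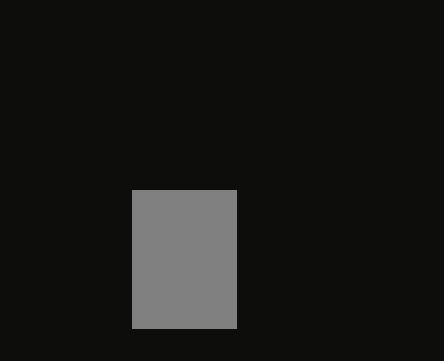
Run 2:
px0 = 132, py0 = 190, px1 = 236, py1 = 328, color = 'gray'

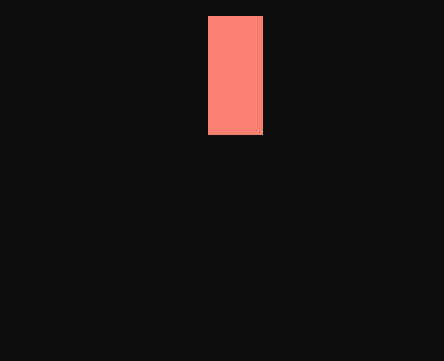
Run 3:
px0 = 208, py0 = 16, px1 = 262, py1 = 134, color = 'salmon'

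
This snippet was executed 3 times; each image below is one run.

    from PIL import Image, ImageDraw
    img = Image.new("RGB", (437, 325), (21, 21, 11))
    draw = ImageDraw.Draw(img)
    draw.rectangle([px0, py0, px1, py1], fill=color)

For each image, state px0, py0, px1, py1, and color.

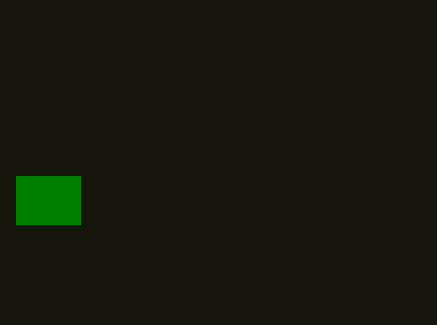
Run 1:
px0 = 16; py0 = 176; px1 = 80; py1 = 224; color = 'green'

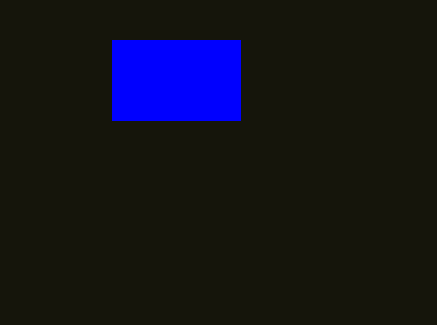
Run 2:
px0 = 112
py0 = 40
px1 = 240
py1 = 120
color = 'blue'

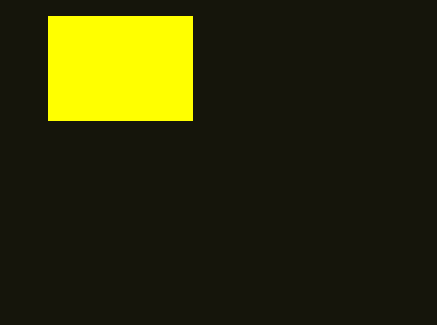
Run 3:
px0 = 48; py0 = 16; px1 = 192; py1 = 120; color = 'yellow'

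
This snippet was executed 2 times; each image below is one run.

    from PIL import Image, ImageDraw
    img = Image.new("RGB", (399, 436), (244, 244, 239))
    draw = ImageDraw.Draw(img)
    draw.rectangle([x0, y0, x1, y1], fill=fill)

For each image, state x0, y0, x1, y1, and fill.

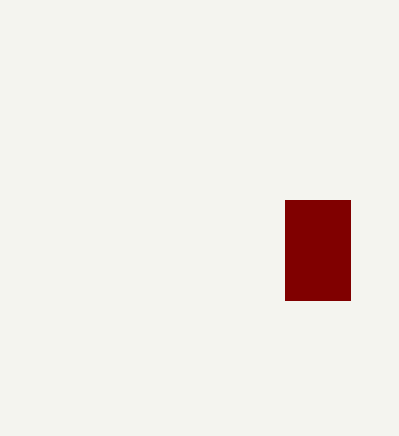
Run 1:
x0 = 285, y0 = 200, x1 = 350, y1 = 300, fill = 'maroon'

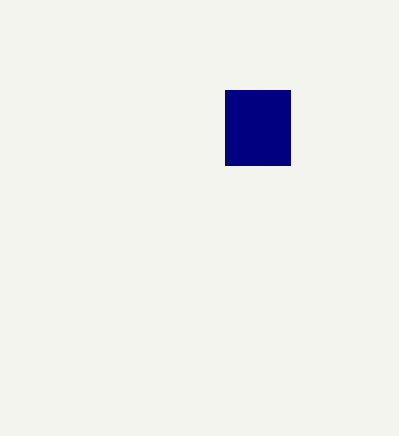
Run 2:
x0 = 225; y0 = 90; x1 = 290; y1 = 165; fill = 'navy'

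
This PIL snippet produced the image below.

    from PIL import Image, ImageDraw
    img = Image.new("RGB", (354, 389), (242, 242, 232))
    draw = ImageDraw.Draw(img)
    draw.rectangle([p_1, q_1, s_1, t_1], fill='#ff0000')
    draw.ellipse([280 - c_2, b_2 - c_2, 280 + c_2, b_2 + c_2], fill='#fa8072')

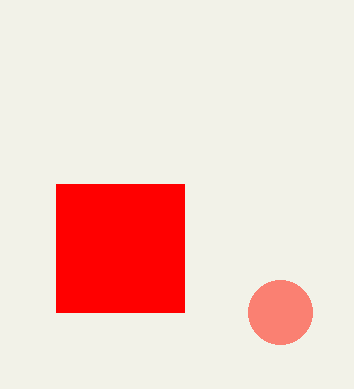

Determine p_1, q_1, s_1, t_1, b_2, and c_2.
p_1 = 56
q_1 = 184
s_1 = 184
t_1 = 312
b_2 = 312
c_2 = 32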